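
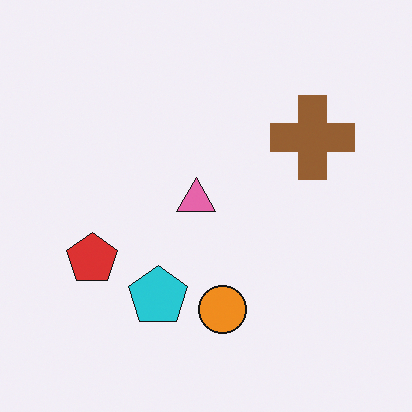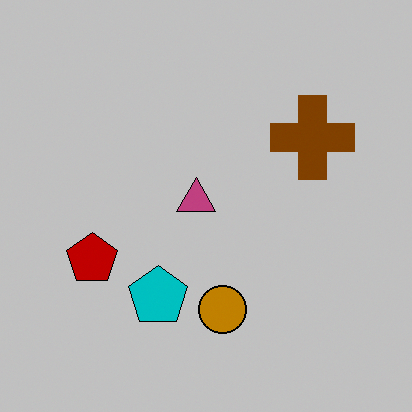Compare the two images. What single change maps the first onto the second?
This is the original image aggressively posterized.

Each flat color has snapped to a coarser quantized level — most visibly, the near-white background has dropped to a flat grey.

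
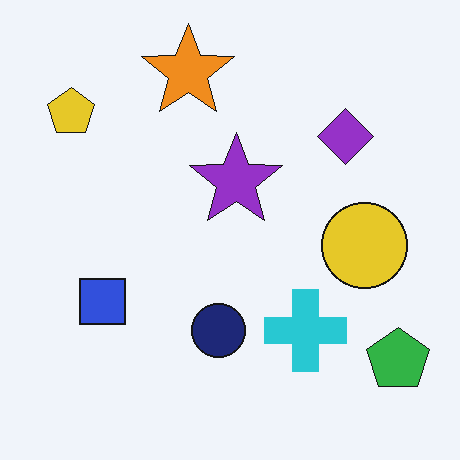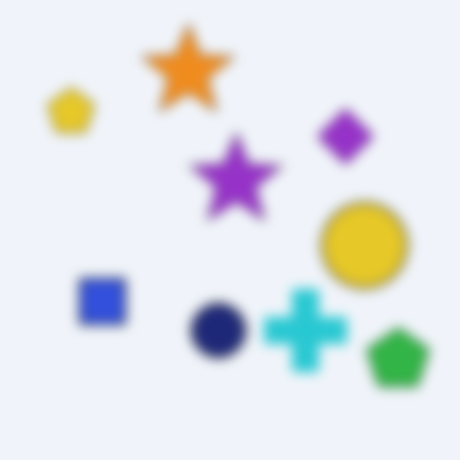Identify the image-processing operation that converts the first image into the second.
The image was heavily blurred.

Shape edges and outlines are uniformly softened across the whole image.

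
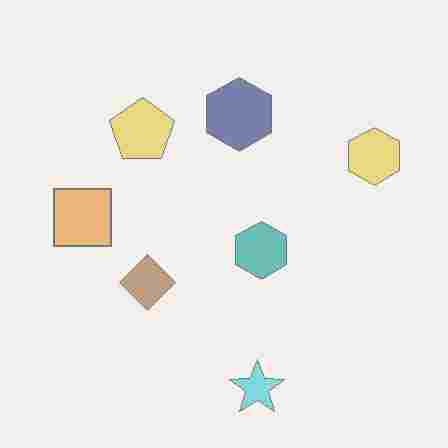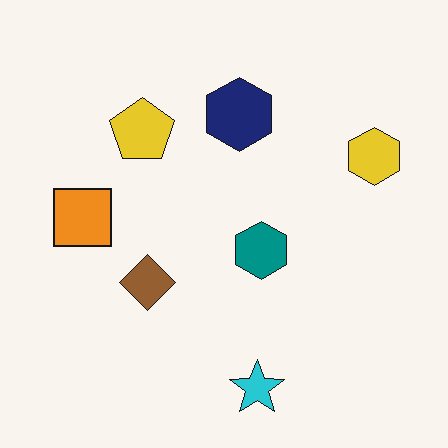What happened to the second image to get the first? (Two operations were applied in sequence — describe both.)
This is the original image washed out (contrast reduced), then heavily JPEG-compressed with obvious blocking artifacts.

Tones are pushed toward mid-grey across the whole image — a global contrast change. Blocky 8×8 compression artifacts appear around shape edges and the flat background shows ringing — characteristic JPEG degradation.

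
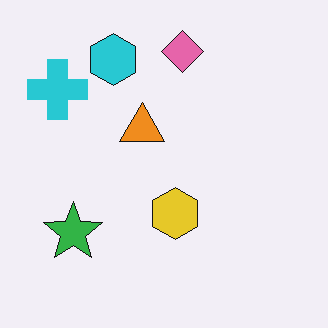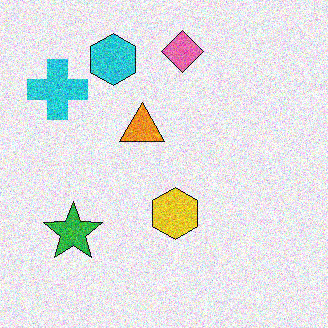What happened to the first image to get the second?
This is the original image degraded with strong gaussian noise.

Random speckle covers the whole image, including the flat background.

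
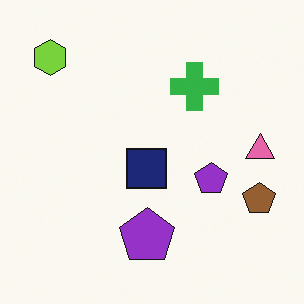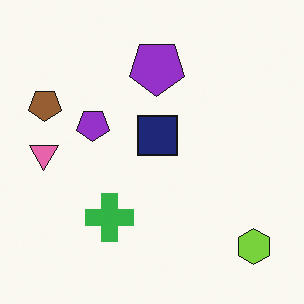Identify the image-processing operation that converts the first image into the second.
The image was rotated 180°.

The lime hexagon sits in the top-left of the first image and the bottom-right of the second — consistent with a whole-image 180° rotation.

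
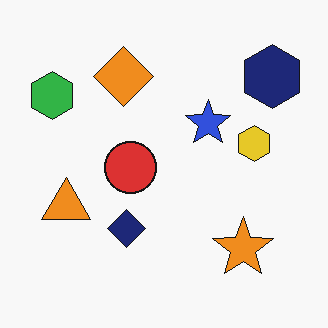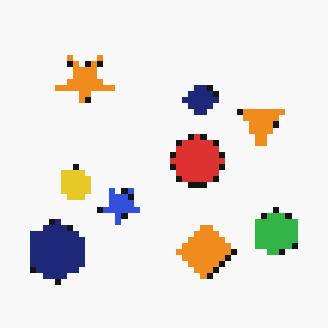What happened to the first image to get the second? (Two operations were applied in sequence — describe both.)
This is the original image pixelated into visible square blocks, then rotated 180°.

Shapes are reduced to large square blocks; fine edges and outlines are lost — a downscale-then-upscale (mosaic) effect. The navy hexagon sits in the top-right of the first image and the bottom-left of the second — consistent with a whole-image 180° rotation.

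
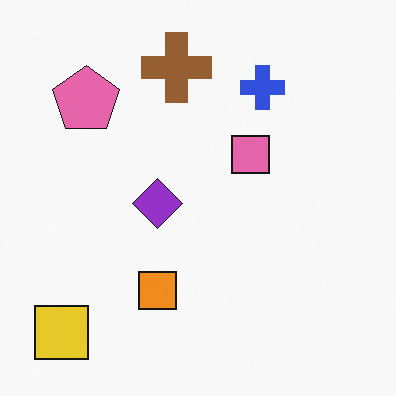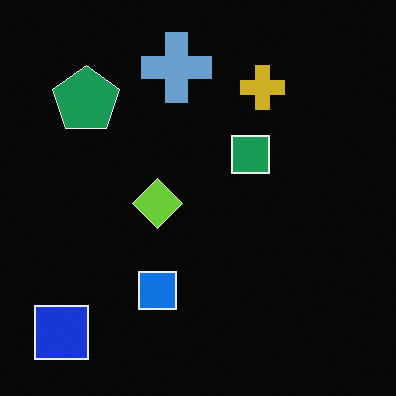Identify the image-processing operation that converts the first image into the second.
The image was color-inverted (negative).

The light background has become dark and every shape's color is its complement — a photographic negative.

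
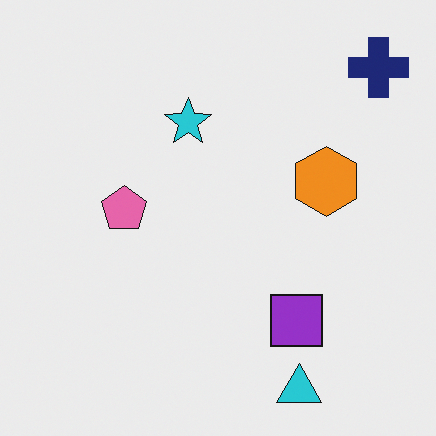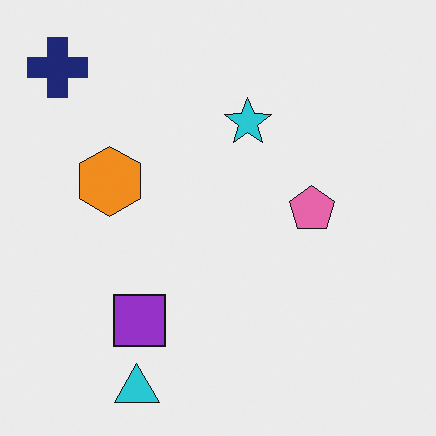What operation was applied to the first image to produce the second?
The image was flipped horizontally (left ↔ right).

The navy cross is in the top-right of the first image and the top-left of the second — shapes on opposite sides of the vertical midline have swapped in a mirror flip.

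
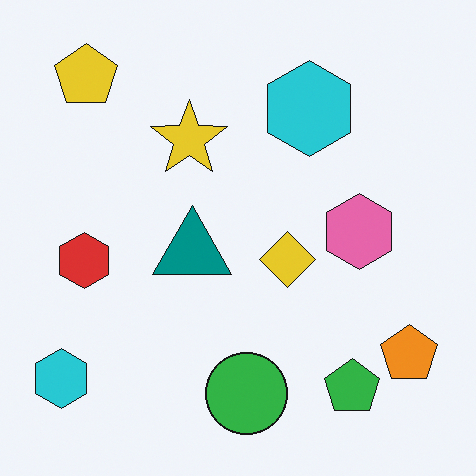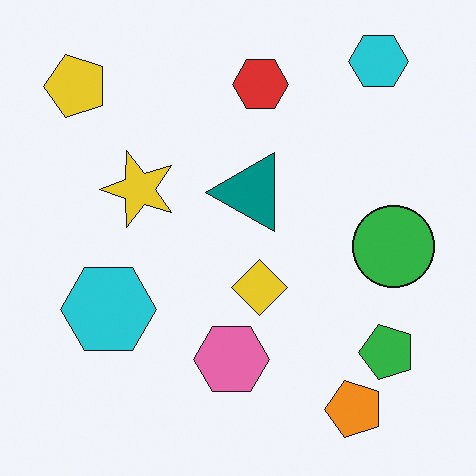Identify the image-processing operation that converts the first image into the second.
Transposed (reflected across the top-left ↔ bottom-right diagonal).

Shapes have swapped their row and column positions — what was in the top-right is now in the bottom-left — a diagonal reflection.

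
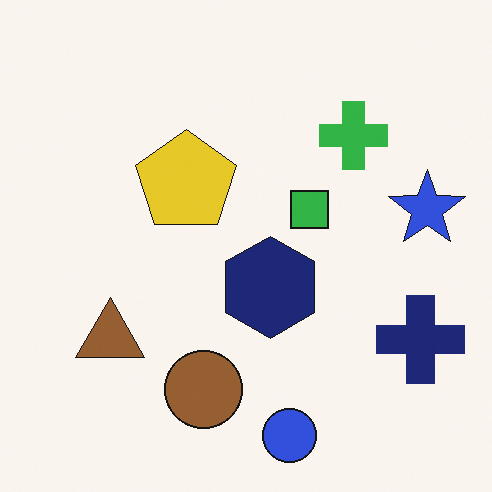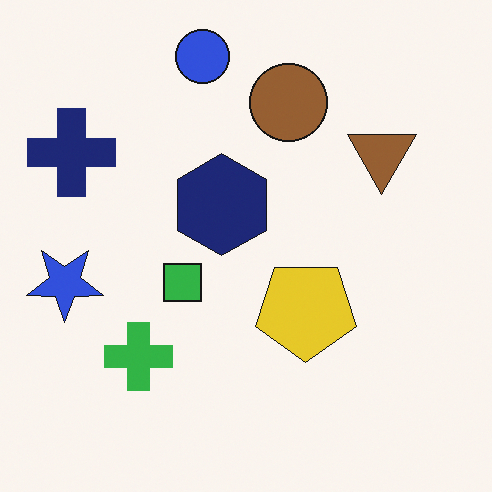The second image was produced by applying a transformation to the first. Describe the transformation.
This is the original image rotated 180°.

The navy cross sits in the bottom-right of the first image and the top-left of the second — consistent with a whole-image 180° rotation.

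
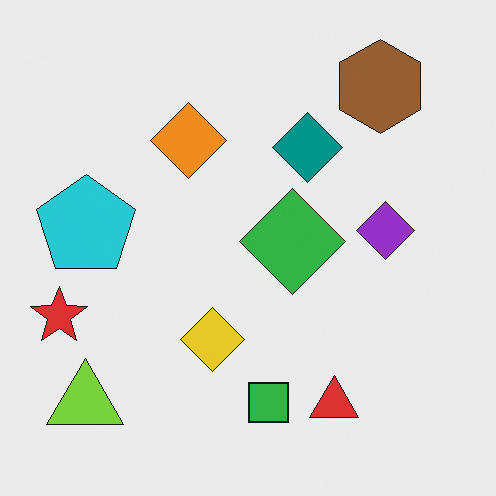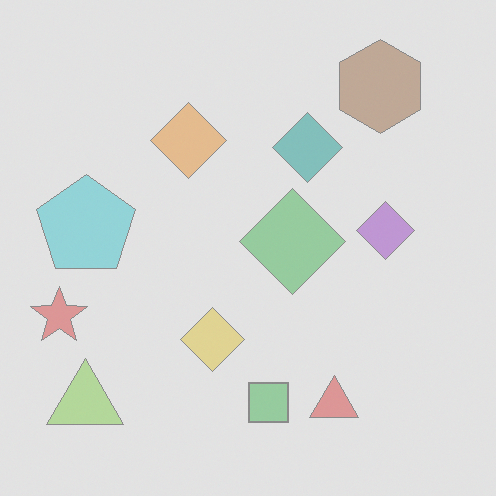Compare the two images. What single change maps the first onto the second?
The image was given much lower contrast.

Tones are pushed toward mid-grey across the whole image — a global contrast change.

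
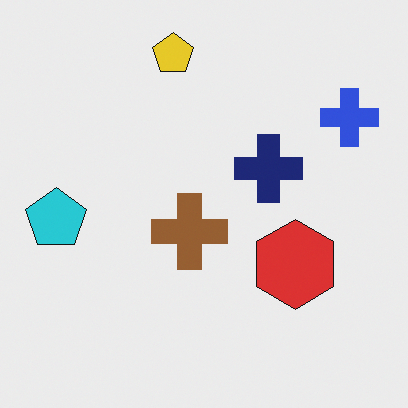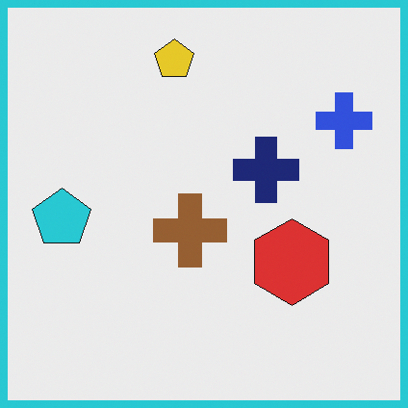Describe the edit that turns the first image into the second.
The second image is the first framed with a cyan border.

A solid cyan frame runs around the edge of the second image, with the content slightly shrunk inside it.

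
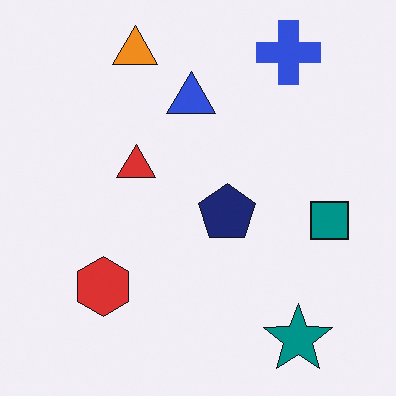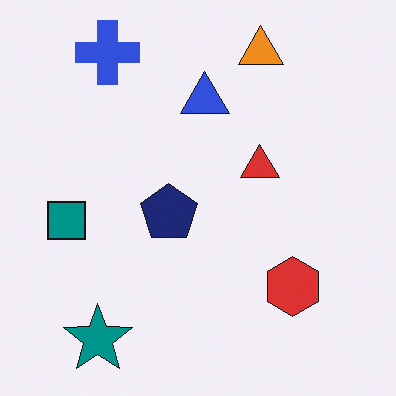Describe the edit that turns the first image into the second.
The image was flipped horizontally (left ↔ right).

The teal square is in the right of the first image and the left of the second — shapes on opposite sides of the vertical midline have swapped in a mirror flip.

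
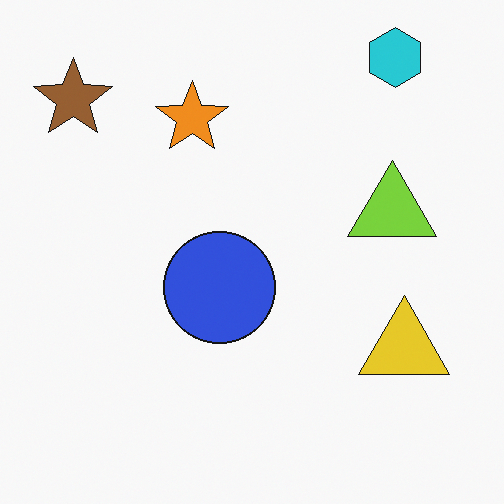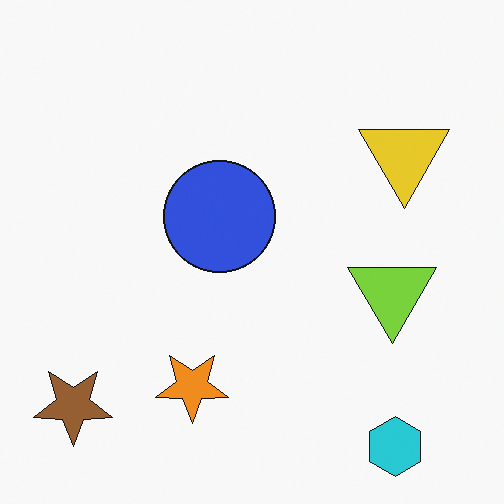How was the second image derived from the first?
It was flipped vertically (top ↔ bottom).

The cyan hexagon is in the top-right of the first image and the bottom-right of the second — shapes on opposite sides of the horizontal midline have swapped in a mirror flip.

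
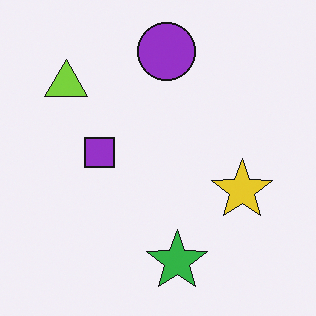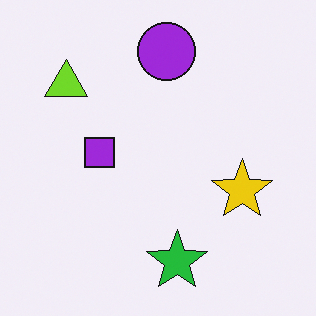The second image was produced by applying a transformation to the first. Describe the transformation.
This is the original image slightly oversaturated.

All colors are more vivid — a global saturation change.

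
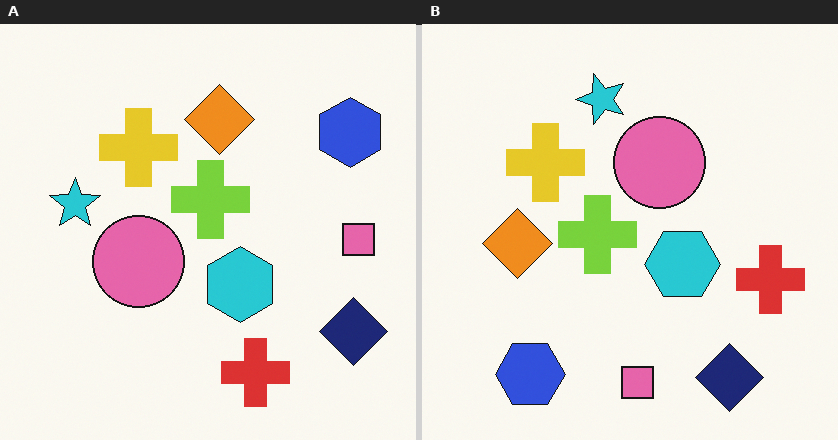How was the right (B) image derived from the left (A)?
Transposed (reflected across the top-left ↔ bottom-right diagonal).

Shapes have swapped their row and column positions — what was in the top-right is now in the bottom-left — a diagonal reflection.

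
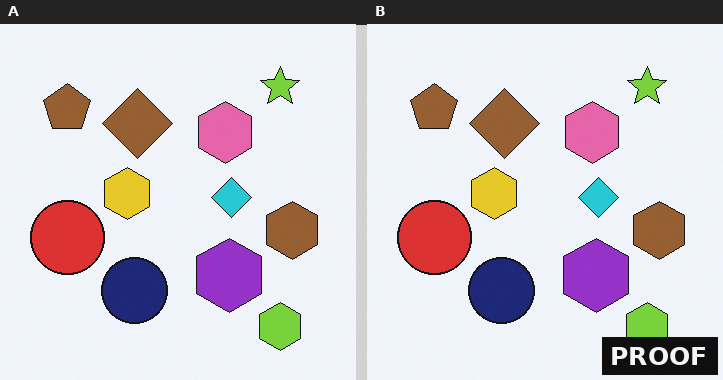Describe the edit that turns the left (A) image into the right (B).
The transformation is: watermarked with the text "PROOF" in the lower-right corner.

A dark label reading "PROOF" appears in the lower-right corner.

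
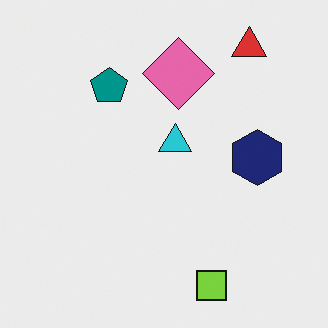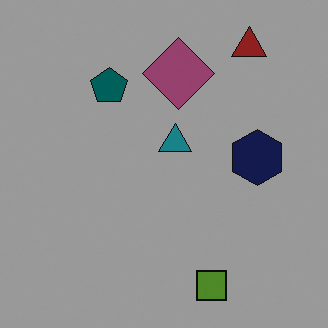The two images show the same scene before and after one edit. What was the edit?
It was noticeably darkened.

Every pixel — background and shapes alike — is uniformly darkened.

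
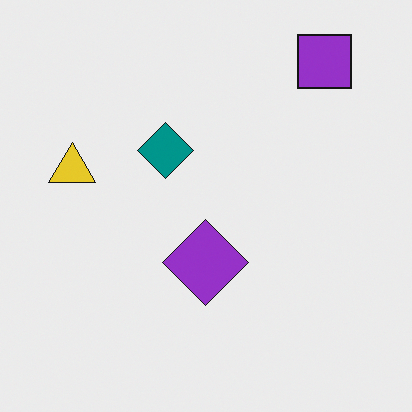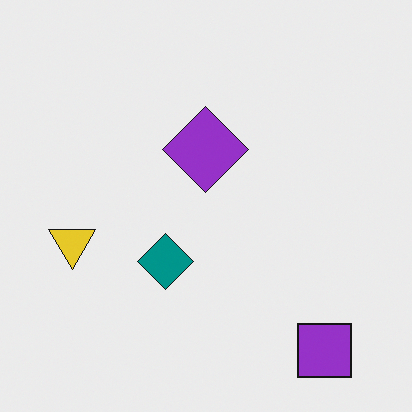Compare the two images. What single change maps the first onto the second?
The image was flipped vertically (top ↔ bottom).

The purple square is in the top-right of the first image and the bottom-right of the second — shapes on opposite sides of the horizontal midline have swapped in a mirror flip.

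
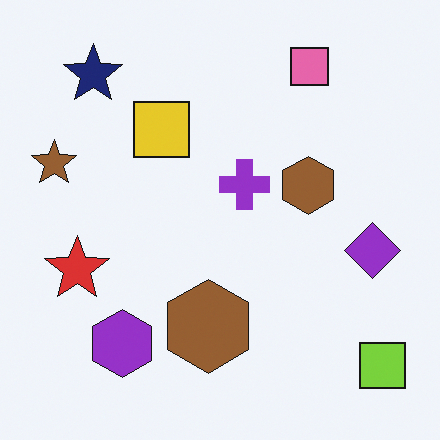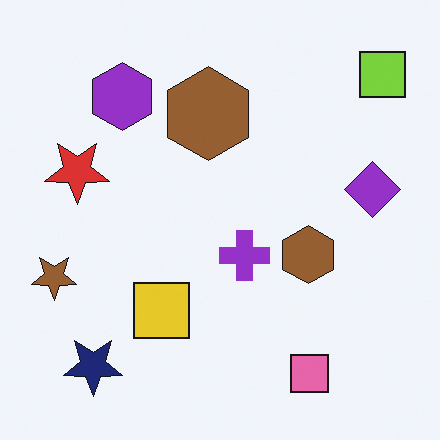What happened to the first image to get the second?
Flipped vertically (top ↔ bottom).

The pink square is in the top-right of the first image and the bottom-right of the second — shapes on opposite sides of the horizontal midline have swapped in a mirror flip.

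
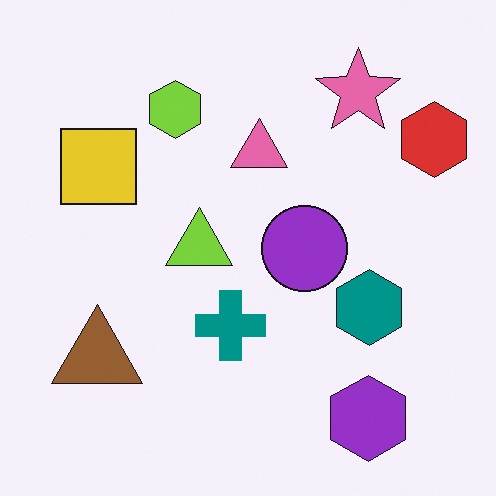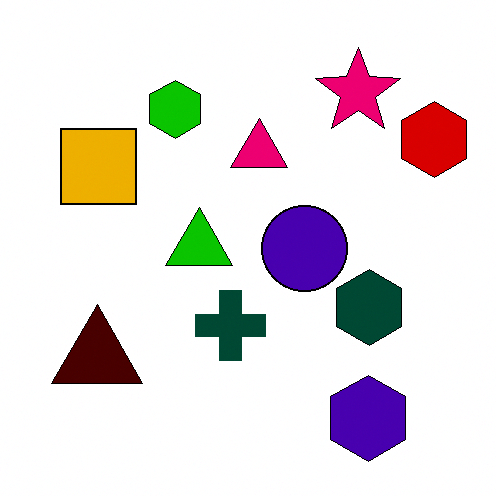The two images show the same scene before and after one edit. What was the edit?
This is the original image given much higher contrast.

Tones are pushed away from mid-grey across the whole image — a global contrast change.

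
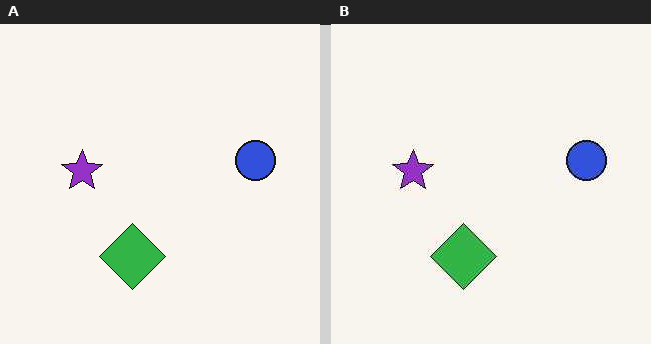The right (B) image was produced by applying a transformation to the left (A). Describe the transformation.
This is the original image given moderate JPEG compression.

Blocky 8×8 compression artifacts appear around shape edges and the flat background shows ringing — characteristic JPEG degradation.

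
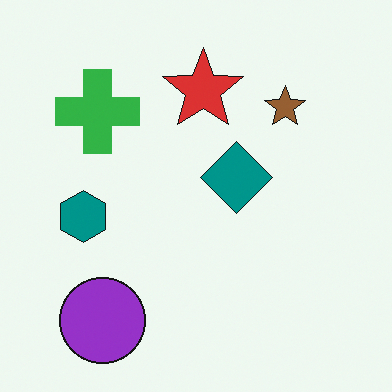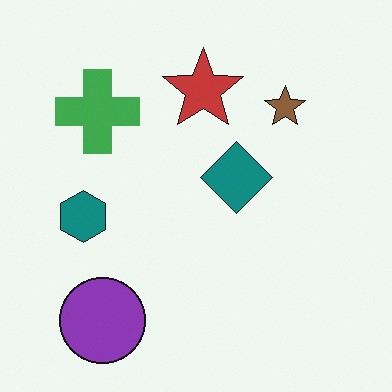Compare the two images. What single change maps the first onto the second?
The second image is the first slightly desaturated.

All colors are more muted and greyish — a global saturation change.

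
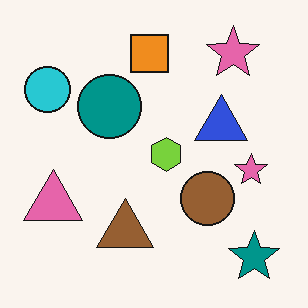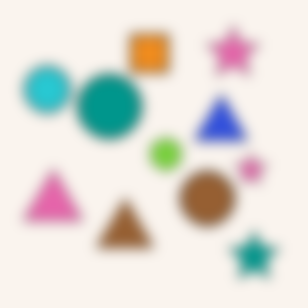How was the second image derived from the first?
This is the original image strongly gaussian-blurred.

Shape edges and outlines are uniformly softened across the whole image.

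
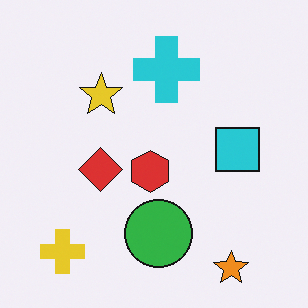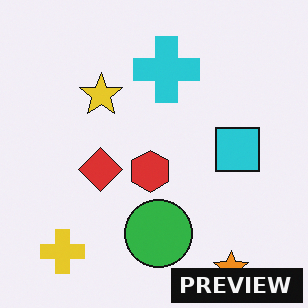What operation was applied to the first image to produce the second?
Watermarked with the text "PREVIEW" in the lower-right corner.

A dark label reading "PREVIEW" appears in the lower-right corner.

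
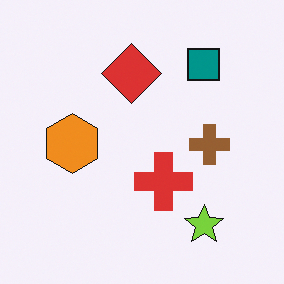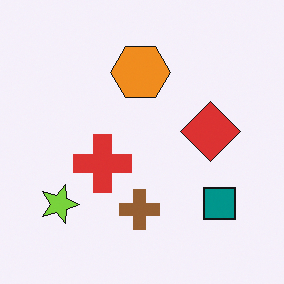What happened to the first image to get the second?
The transformation is: rotated 90° clockwise.

The lime star sits in the bottom-right of the first image and the bottom-left of the second — consistent with a whole-image 90° clockwise rotation.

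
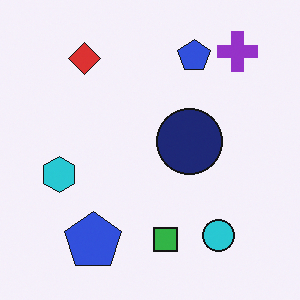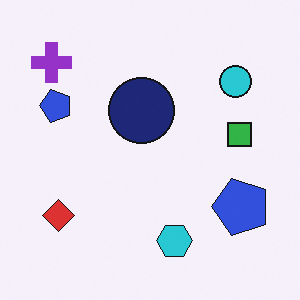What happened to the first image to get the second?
Rotated 90° counter-clockwise.

The purple cross sits in the top-right of the first image and the top-left of the second — consistent with a whole-image 90° counter-clockwise rotation.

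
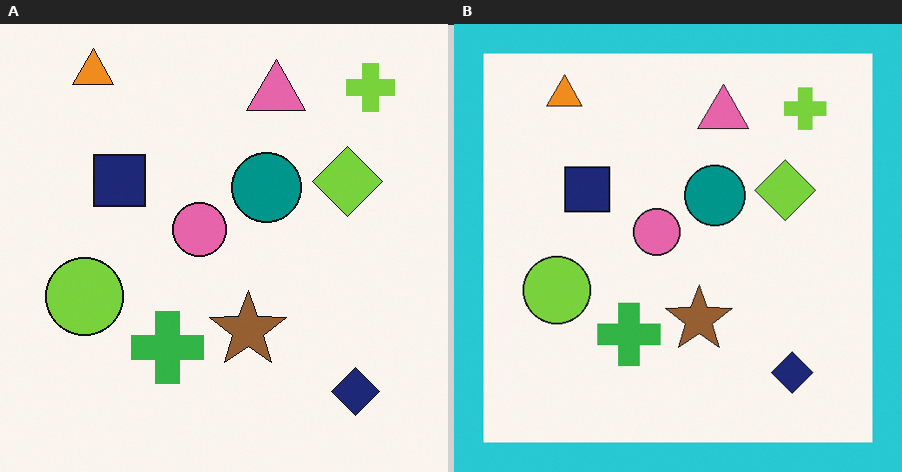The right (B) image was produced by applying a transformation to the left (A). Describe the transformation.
The image was framed with a cyan border.

A solid cyan frame runs around the edge of the right (B) image, with the content slightly shrunk inside it.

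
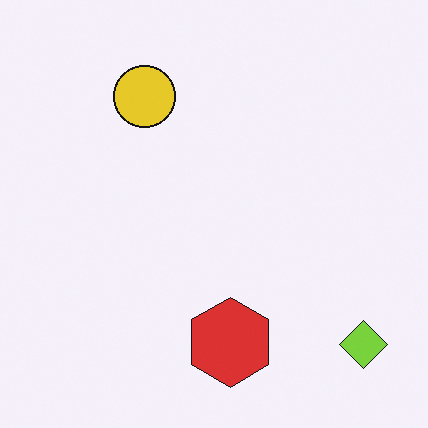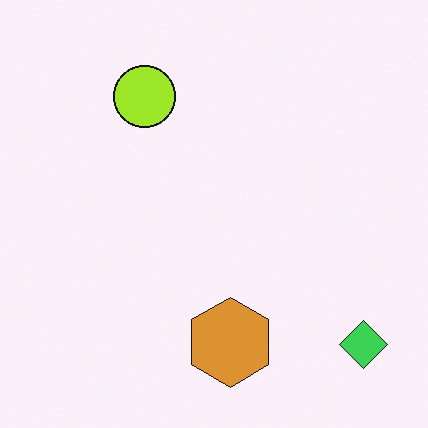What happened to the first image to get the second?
This is the original image hue-shifted slightly.

Every shape's color has rotated by the same amount around the hue wheel — a uniform hue shift.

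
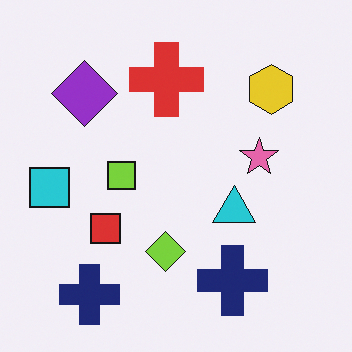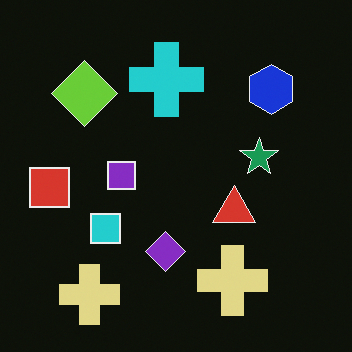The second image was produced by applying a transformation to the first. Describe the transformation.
The image was color-inverted (negative).

The light background has become dark and every shape's color is its complement — a photographic negative.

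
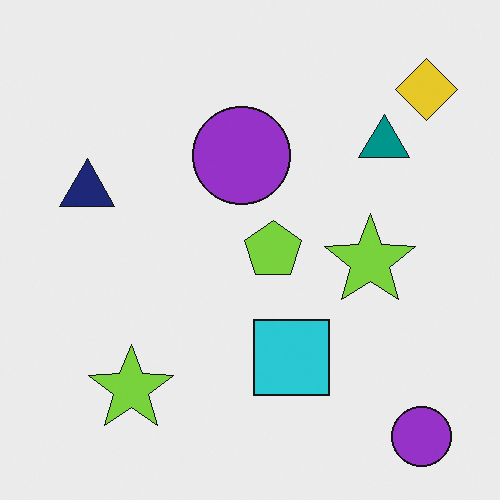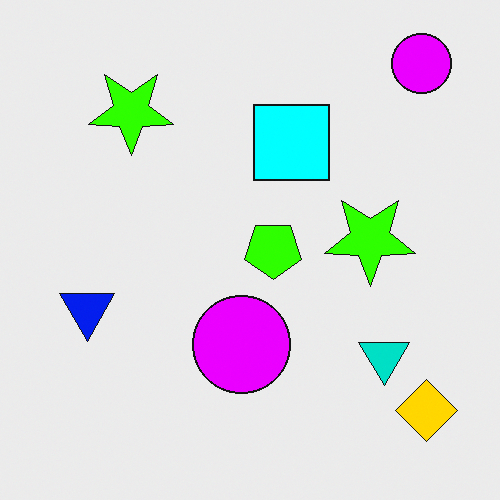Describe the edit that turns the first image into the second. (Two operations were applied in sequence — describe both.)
This is the original image made much more vivid (saturation change), then flipped vertically (top ↔ bottom).

All colors are more vivid — a global saturation change. The yellow diamond is in the top-right of the first image and the bottom-right of the second — shapes on opposite sides of the horizontal midline have swapped in a mirror flip.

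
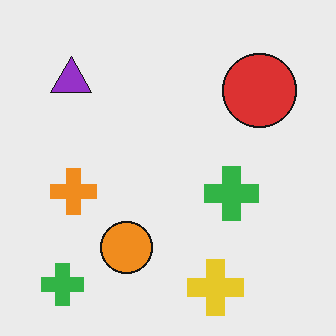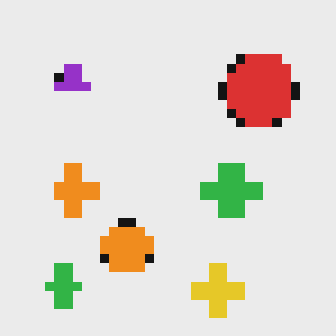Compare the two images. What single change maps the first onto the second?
The second image is the first heavily pixelated into large blocks.

Shapes are reduced to large square blocks; fine edges and outlines are lost — a downscale-then-upscale (mosaic) effect.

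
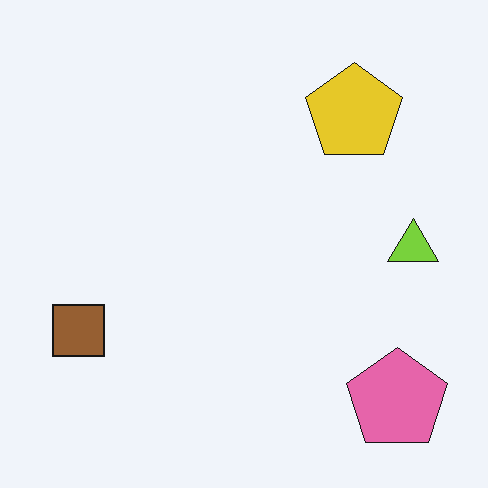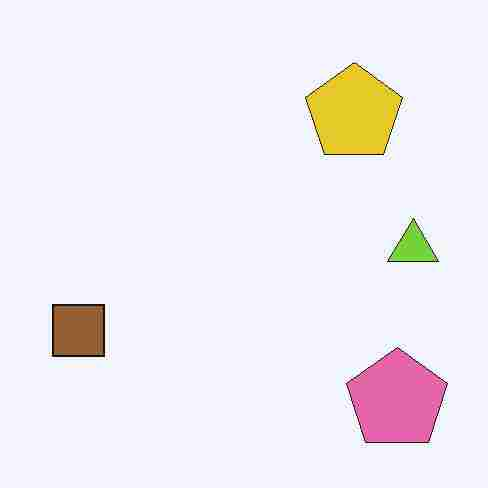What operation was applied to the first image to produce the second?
This is the original image degraded with heavy JPEG compression.

Blocky 8×8 compression artifacts appear around shape edges and the flat background shows ringing — characteristic JPEG degradation.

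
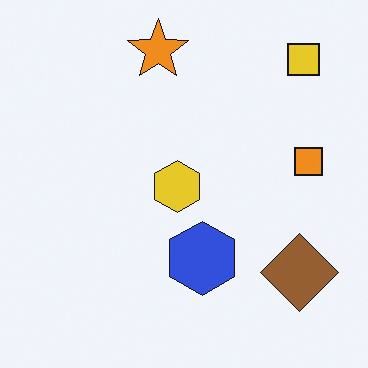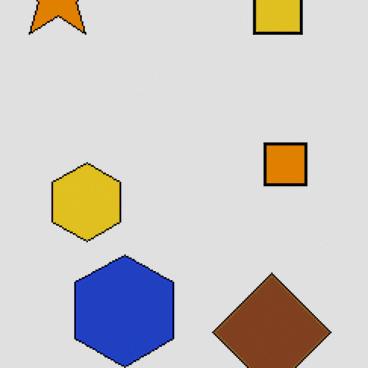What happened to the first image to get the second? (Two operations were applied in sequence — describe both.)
The second image is the first cropped to a modestly smaller region and rescaled, then moderately posterized.

The visible shapes are larger and the field of view is narrower; shapes near the original edges may be partly or wholly outside the frame — a crop-and-rescale. Each flat color has snapped to a coarser quantized level — most visibly, the near-white background has dropped to a flat grey.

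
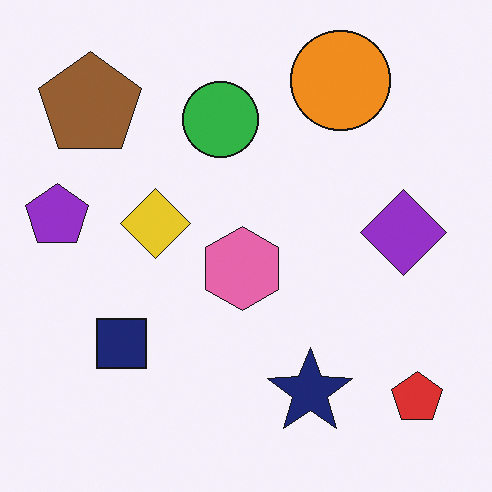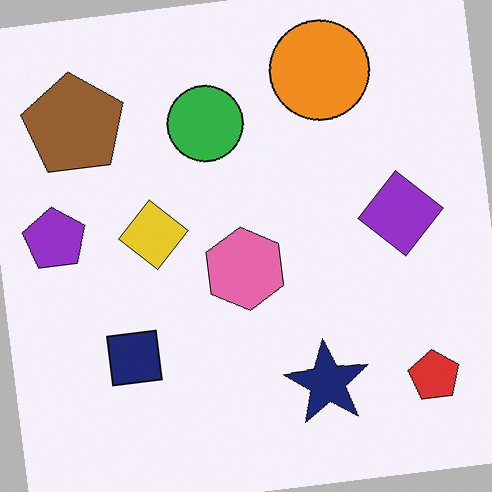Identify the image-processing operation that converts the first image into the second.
The image was rotated counter-clockwise by a few degrees.

Every shape is tilted by the same angle and the image corners show triangular fill wedges — a whole-image rotation by a non-right angle.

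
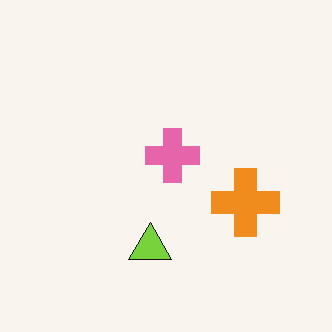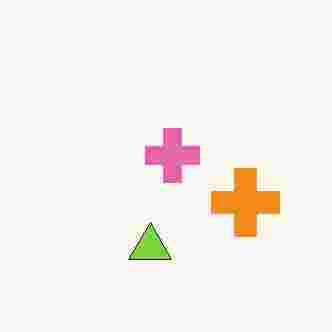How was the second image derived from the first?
Degraded with heavy JPEG compression.

Blocky 8×8 compression artifacts appear around shape edges and the flat background shows ringing — characteristic JPEG degradation.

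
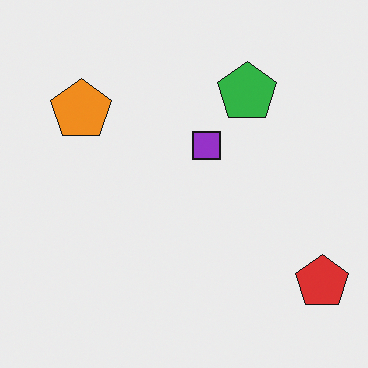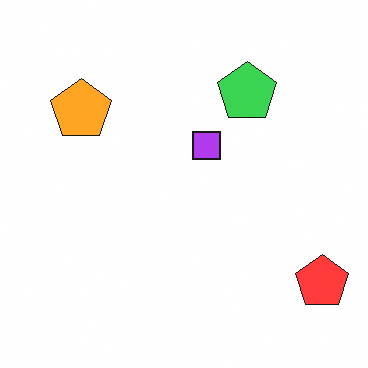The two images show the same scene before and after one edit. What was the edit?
The second image is the first brightened a little.

Every pixel — background and shapes alike — is uniformly brightened.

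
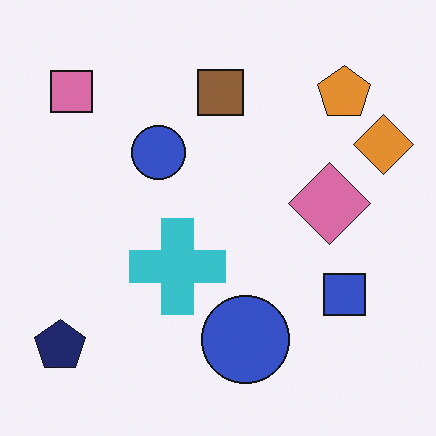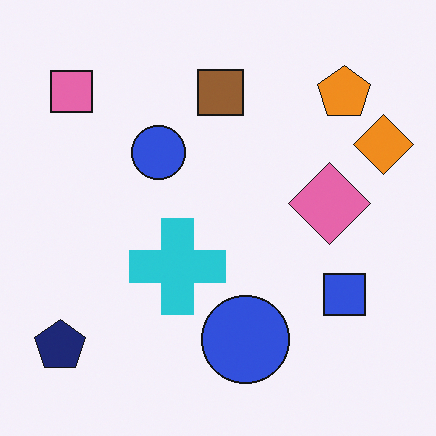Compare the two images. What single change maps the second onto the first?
It was slightly desaturated.

All colors are more muted and greyish — a global saturation change.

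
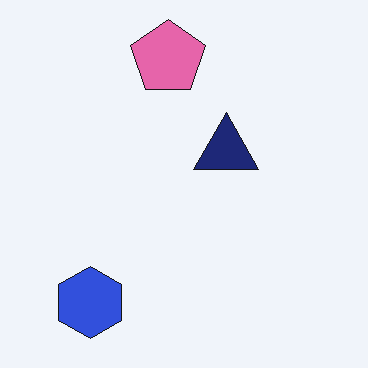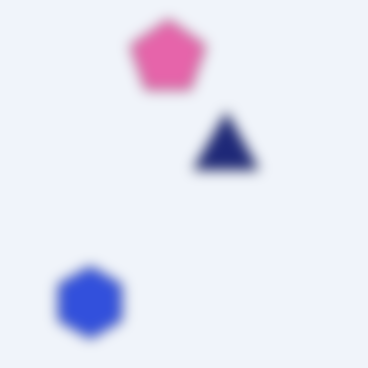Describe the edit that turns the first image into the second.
This is the original image heavily blurred.

Shape edges and outlines are uniformly softened across the whole image.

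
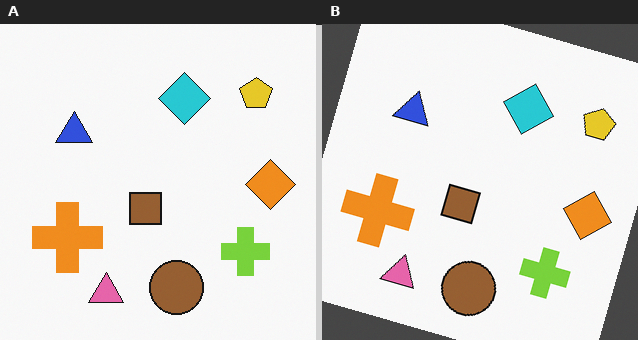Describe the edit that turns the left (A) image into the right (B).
The image was rotated clockwise by a clearly visible amount.

Every shape is tilted by the same angle and the image corners show triangular fill wedges — a whole-image rotation by a non-right angle.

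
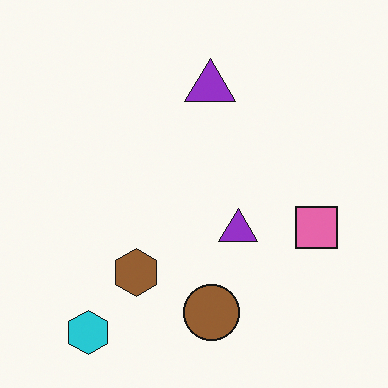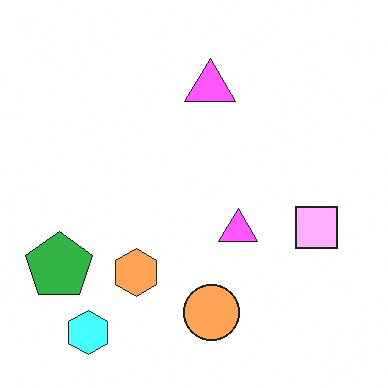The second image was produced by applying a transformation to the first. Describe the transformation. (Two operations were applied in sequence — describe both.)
The transformation is: substantially brightened, then overlaid with an additional green pentagon.

Every pixel — background and shapes alike — is uniformly brightened. A green pentagon appears in the second image that is absent from the first.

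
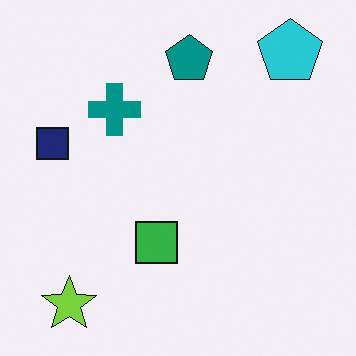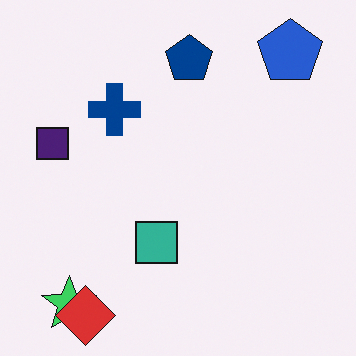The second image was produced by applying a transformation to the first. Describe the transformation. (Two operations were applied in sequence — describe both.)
The transformation is: hue-shifted by a small amount, then overlaid with an additional red diamond.

Every shape's color has rotated by the same amount around the hue wheel — a uniform hue shift. A red diamond appears in the second image that is absent from the first.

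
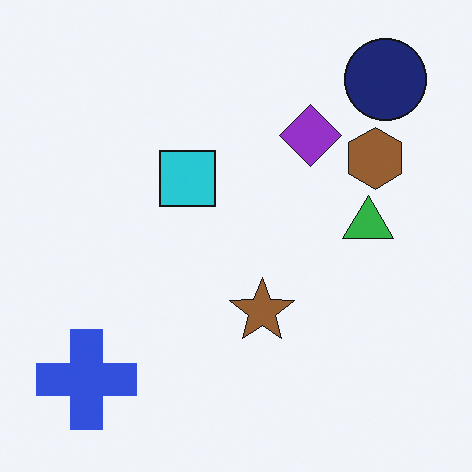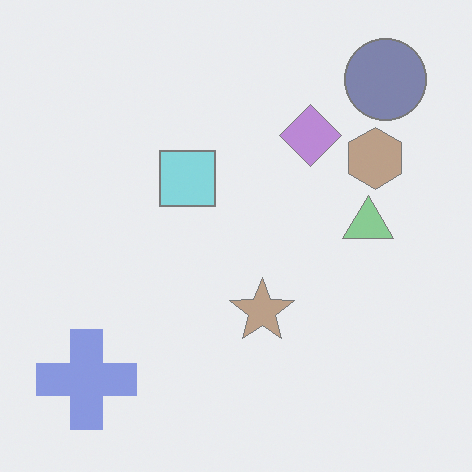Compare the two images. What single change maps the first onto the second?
The second image is the first washed out (contrast reduced).

Tones are pushed toward mid-grey across the whole image — a global contrast change.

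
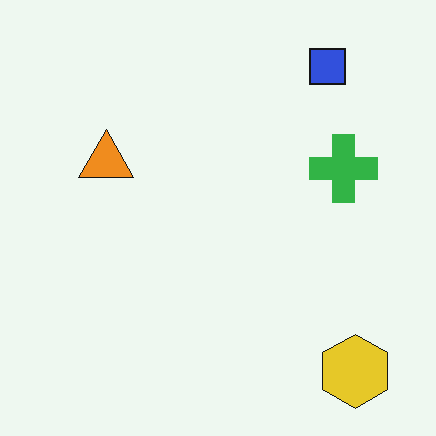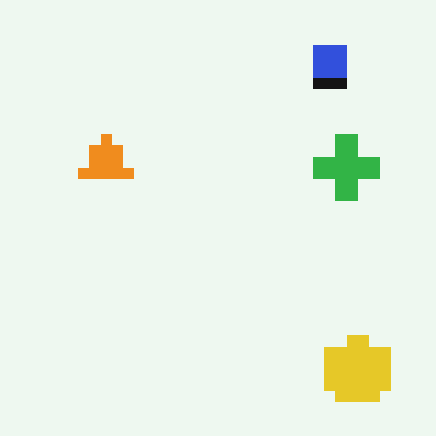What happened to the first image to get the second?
Heavily pixelated into large blocks.

Shapes are reduced to large square blocks; fine edges and outlines are lost — a downscale-then-upscale (mosaic) effect.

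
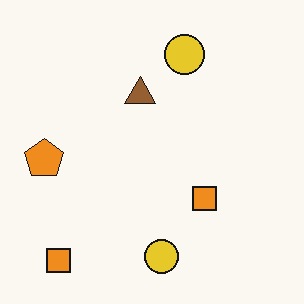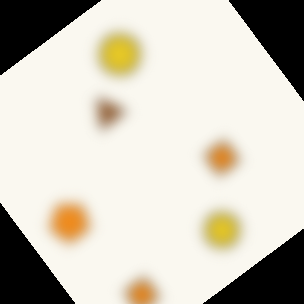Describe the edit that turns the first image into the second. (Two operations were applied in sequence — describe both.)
The second image is the first heavily blurred, then rotated counter-clockwise by a large amount — several tens of degrees.

Shape edges and outlines are uniformly softened across the whole image. Every shape is tilted by the same angle and the image corners show triangular fill wedges — a whole-image rotation by a non-right angle.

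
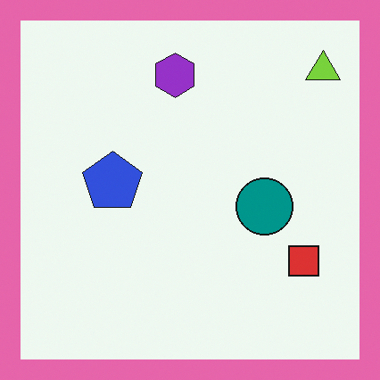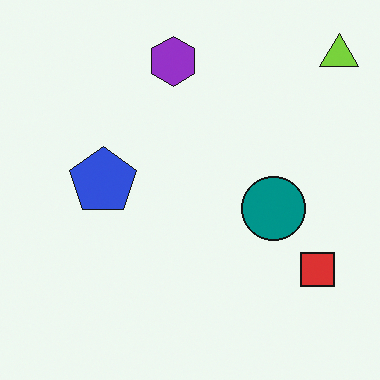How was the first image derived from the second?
The first image is the second framed with a pink border.

A solid pink frame runs around the edge of the first image, with the content slightly shrunk inside it.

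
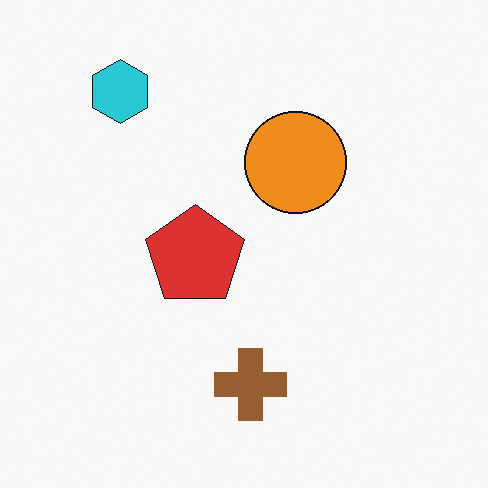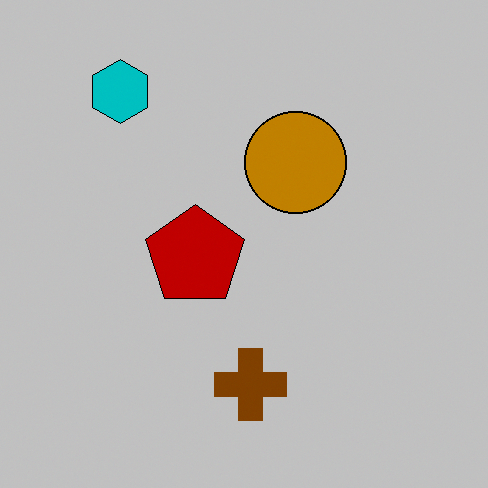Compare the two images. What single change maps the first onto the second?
The transformation is: aggressively posterized.

Each flat color has snapped to a coarser quantized level — most visibly, the near-white background has dropped to a flat grey.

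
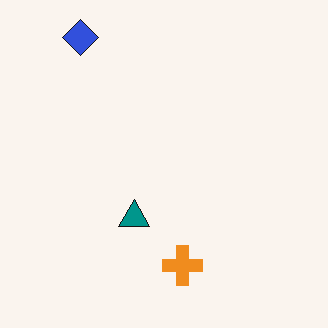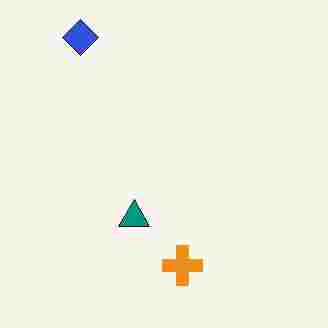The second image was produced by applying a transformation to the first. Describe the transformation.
It was degraded with heavy JPEG compression.

Blocky 8×8 compression artifacts appear around shape edges and the flat background shows ringing — characteristic JPEG degradation.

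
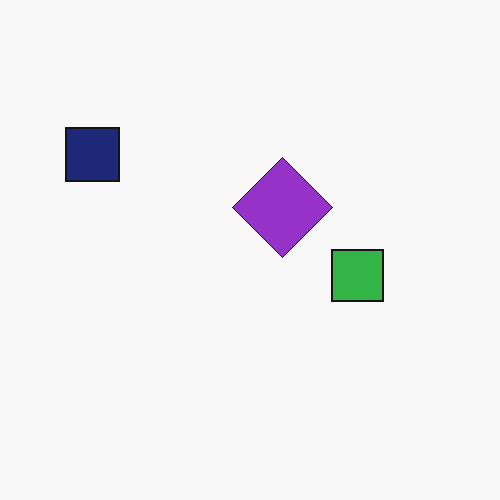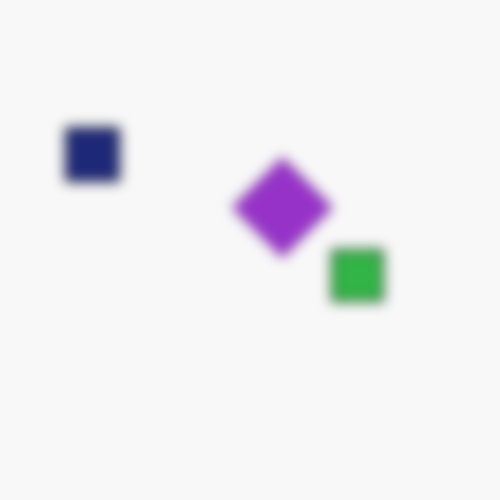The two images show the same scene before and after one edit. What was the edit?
The second image is the first heavily blurred.

Shape edges and outlines are uniformly softened across the whole image.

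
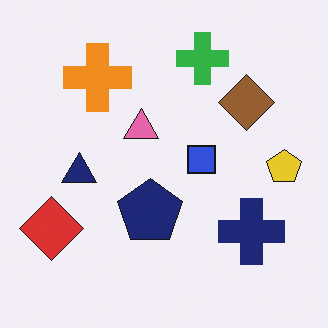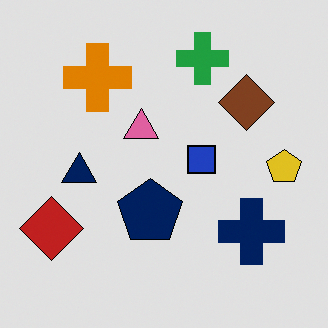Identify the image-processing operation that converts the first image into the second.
The second image is the first moderately posterized.

Each flat color has snapped to a coarser quantized level — most visibly, the near-white background has dropped to a flat grey.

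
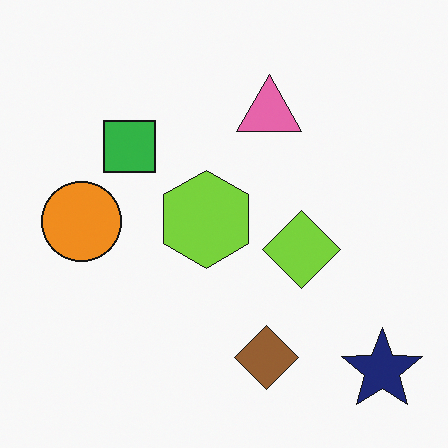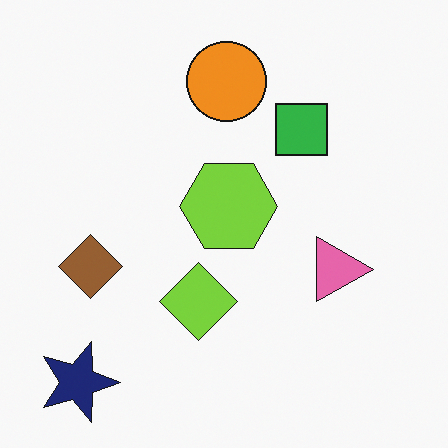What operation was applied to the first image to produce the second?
The transformation is: rotated 90° clockwise.

The navy star sits in the bottom-right of the first image and the bottom-left of the second — consistent with a whole-image 90° clockwise rotation.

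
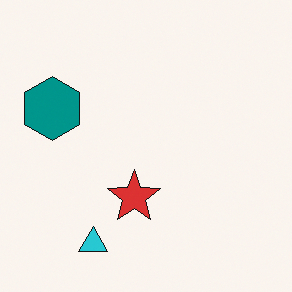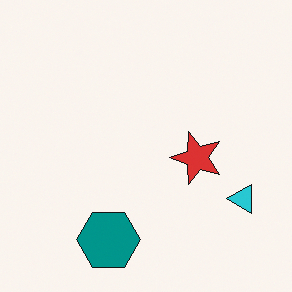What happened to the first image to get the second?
The image was rotated 90° counter-clockwise.

The cyan triangle sits in the bottom-left of the first image and the bottom-right of the second — consistent with a whole-image 90° counter-clockwise rotation.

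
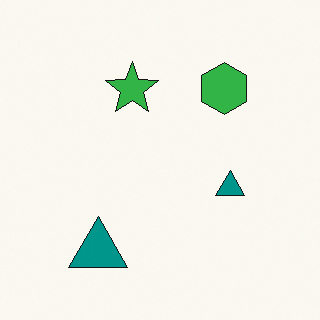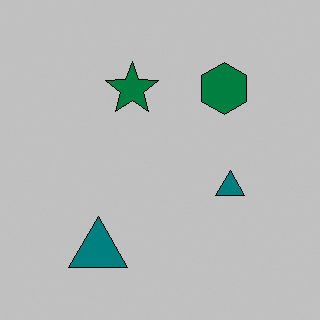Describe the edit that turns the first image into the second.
The second image is the first aggressively posterized.

Each flat color has snapped to a coarser quantized level — most visibly, the near-white background has dropped to a flat grey.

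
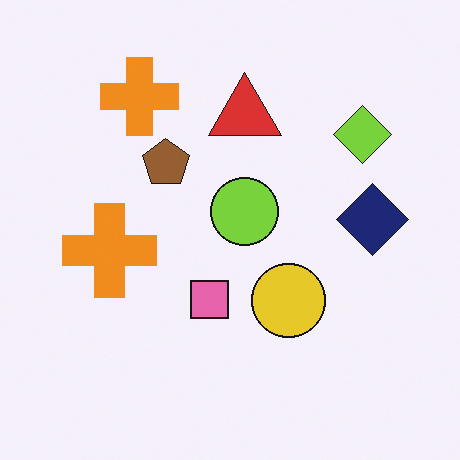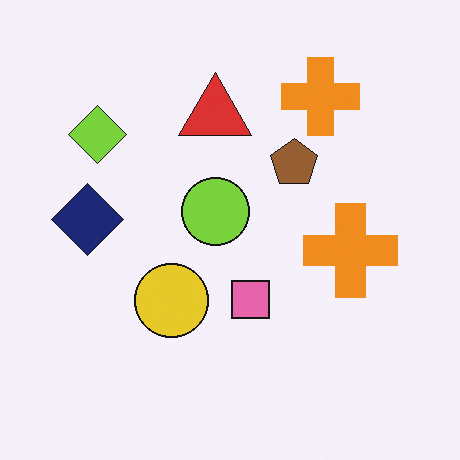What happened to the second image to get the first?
It was flipped horizontally (left ↔ right).

The navy diamond is in the left of the second image and the right of the first — shapes on opposite sides of the vertical midline have swapped in a mirror flip.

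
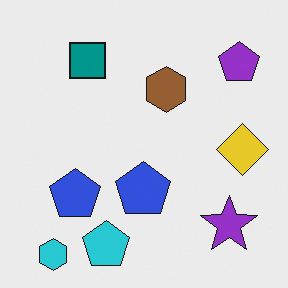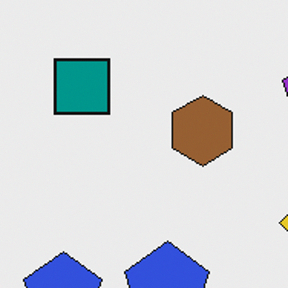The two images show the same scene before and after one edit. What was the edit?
The transformation is: cropped slightly and scaled back up.

The visible shapes are larger and the field of view is narrower; shapes near the original edges may be partly or wholly outside the frame — a crop-and-rescale.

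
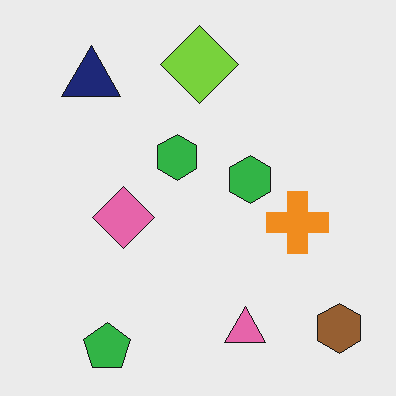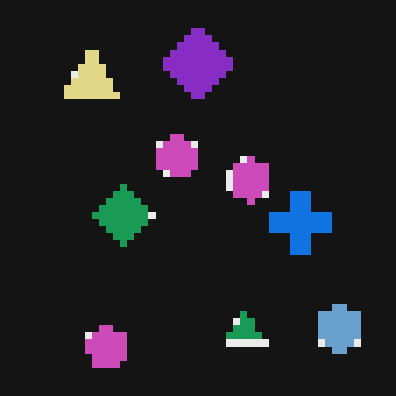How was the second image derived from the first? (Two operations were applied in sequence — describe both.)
This is the original image moderately pixelated, then color-inverted (negative).

Shapes are reduced to large square blocks; fine edges and outlines are lost — a downscale-then-upscale (mosaic) effect. The light background has become dark and every shape's color is its complement — a photographic negative.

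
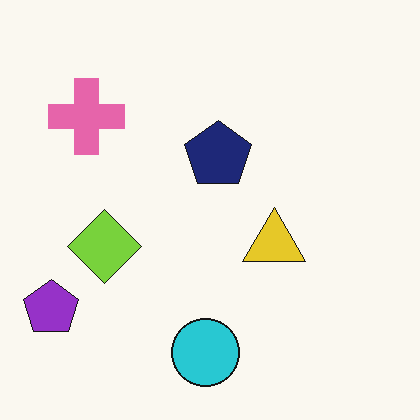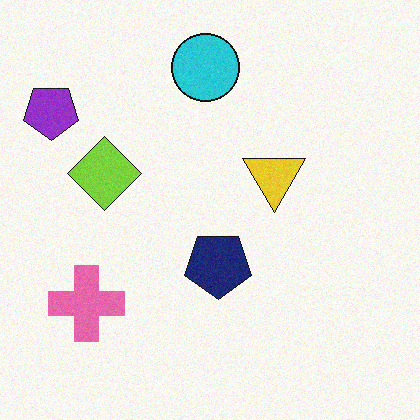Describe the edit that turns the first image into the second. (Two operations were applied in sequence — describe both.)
It was flipped vertically (top ↔ bottom), then degraded with light additive noise.

The cyan circle is in the bottom of the first image and the top of the second — shapes on opposite sides of the horizontal midline have swapped in a mirror flip. Random speckle covers the whole image, including the flat background.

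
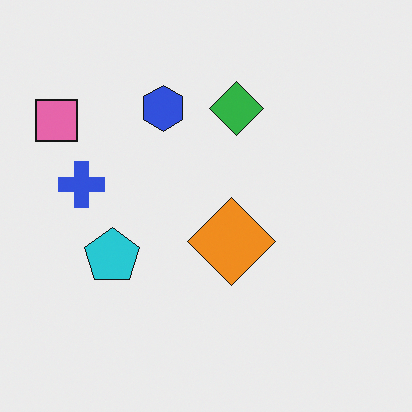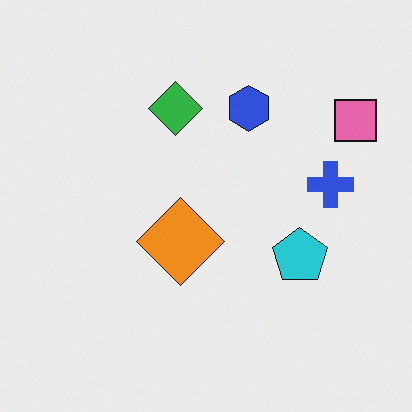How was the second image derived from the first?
This is the original image flipped horizontally (left ↔ right).

The pink square is in the top-left of the first image and the top-right of the second — shapes on opposite sides of the vertical midline have swapped in a mirror flip.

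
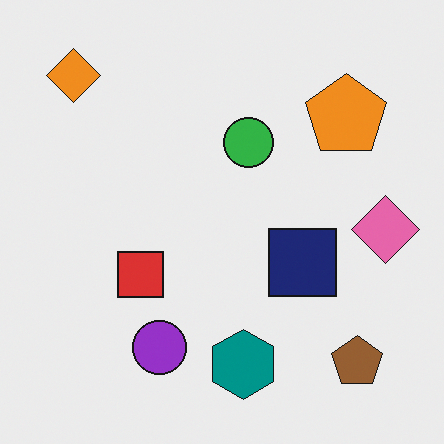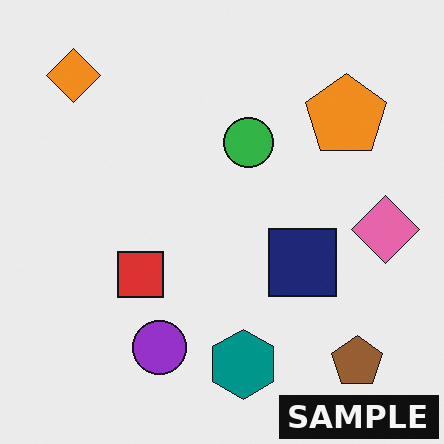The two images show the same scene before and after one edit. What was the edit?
The transformation is: watermarked with the text "SAMPLE" in the lower-right corner.

A dark label reading "SAMPLE" appears in the lower-right corner.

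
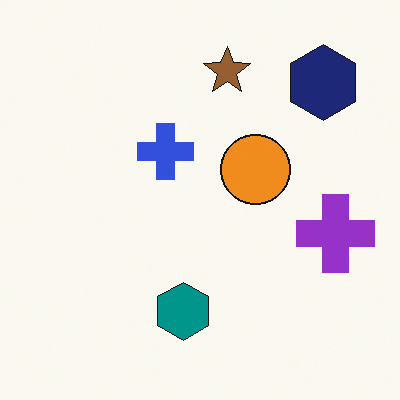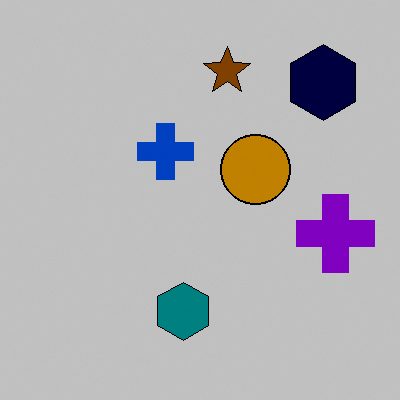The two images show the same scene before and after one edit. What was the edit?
Aggressively posterized.

Each flat color has snapped to a coarser quantized level — most visibly, the near-white background has dropped to a flat grey.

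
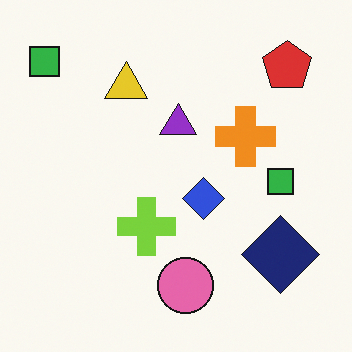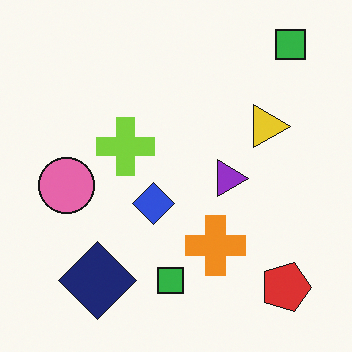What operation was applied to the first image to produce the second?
The transformation is: rotated 90° clockwise.

The red pentagon sits in the top-right of the first image and the bottom-right of the second — consistent with a whole-image 90° clockwise rotation.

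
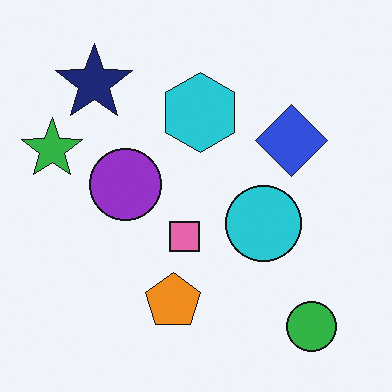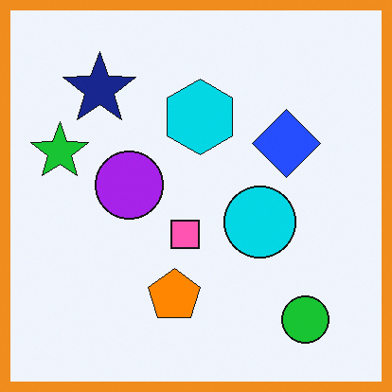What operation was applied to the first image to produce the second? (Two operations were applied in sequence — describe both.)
The transformation is: slightly oversaturated, then framed with a orange border.

All colors are more vivid — a global saturation change. A solid orange frame runs around the edge of the second image, with the content slightly shrunk inside it.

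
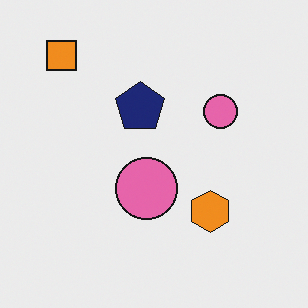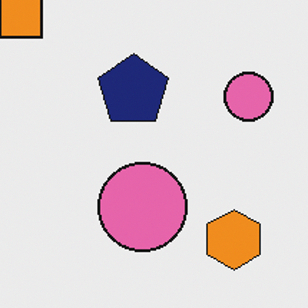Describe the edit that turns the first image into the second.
The second image is the first cropped slightly and scaled back up.

The visible shapes are larger and the field of view is narrower; shapes near the original edges may be partly or wholly outside the frame — a crop-and-rescale.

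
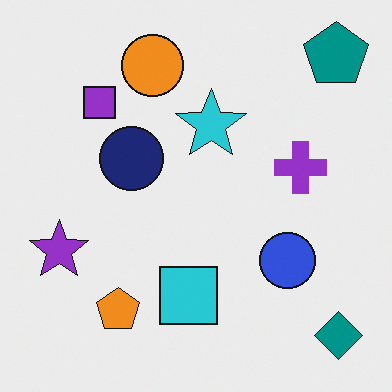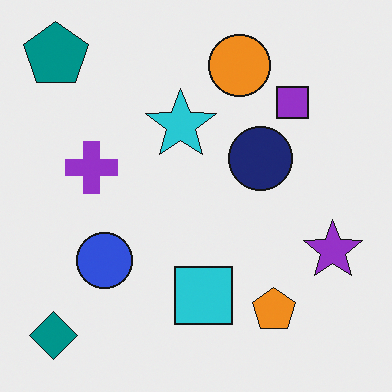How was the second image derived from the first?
The transformation is: flipped horizontally (left ↔ right).

The teal diamond is in the bottom-right of the first image and the bottom-left of the second — shapes on opposite sides of the vertical midline have swapped in a mirror flip.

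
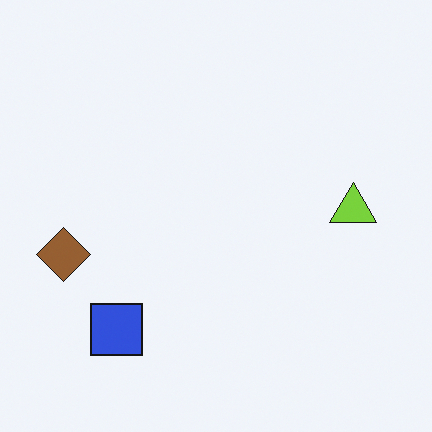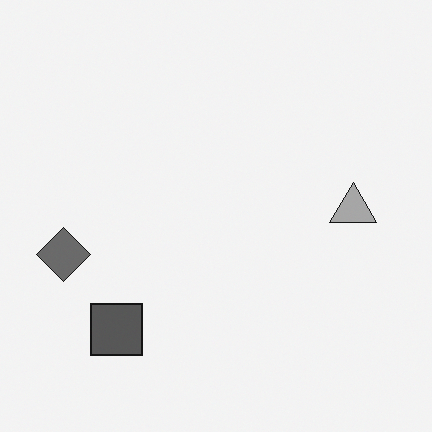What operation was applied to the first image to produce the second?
This is the original image converted to grayscale.

All color is removed — every shape is now a shade of grey.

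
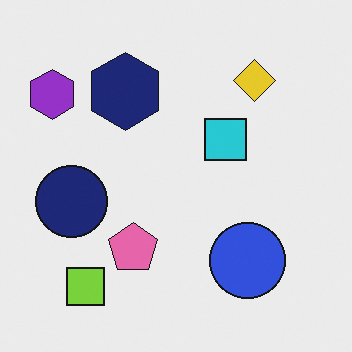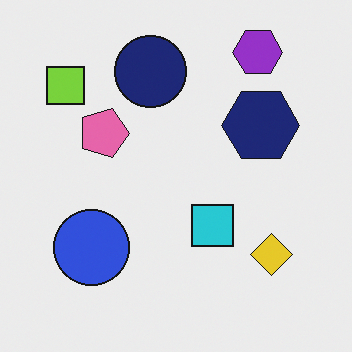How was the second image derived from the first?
The image was rotated 90° clockwise.

The purple hexagon sits in the top-left of the first image and the top-right of the second — consistent with a whole-image 90° clockwise rotation.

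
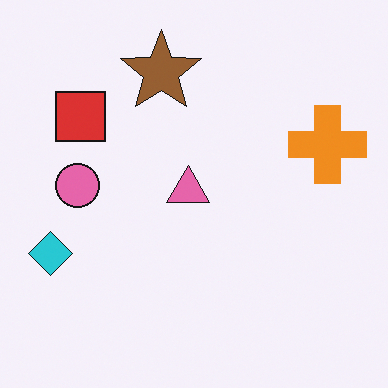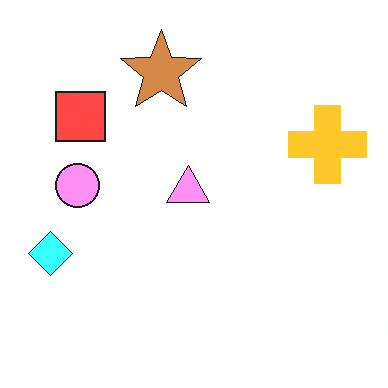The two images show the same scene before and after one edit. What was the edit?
Noticeably brightened.

Every pixel — background and shapes alike — is uniformly brightened.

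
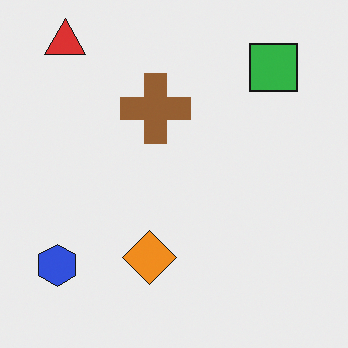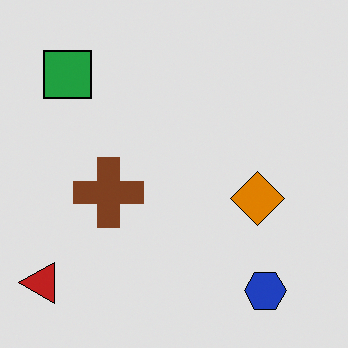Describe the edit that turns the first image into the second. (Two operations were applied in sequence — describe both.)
The image was posterized to a reduced palette, then rotated 90° counter-clockwise.

Each flat color has snapped to a coarser quantized level — most visibly, the near-white background has dropped to a flat grey. The red triangle sits in the top-left of the first image and the bottom-left of the second — consistent with a whole-image 90° counter-clockwise rotation.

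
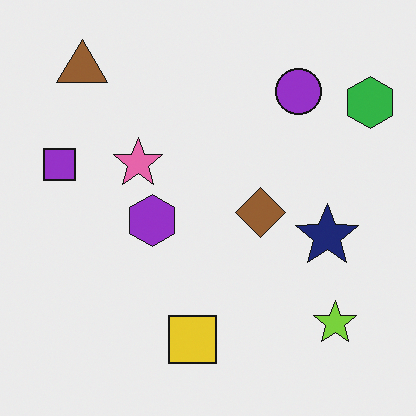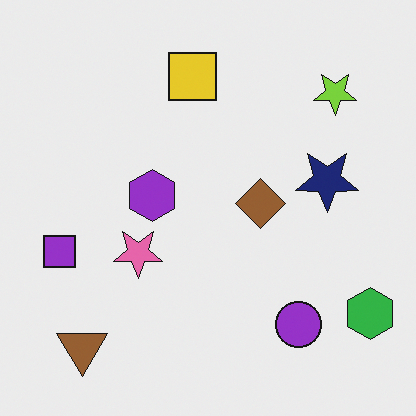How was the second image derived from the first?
The transformation is: flipped vertically (top ↔ bottom).

The brown triangle is in the top-left of the first image and the bottom-left of the second — shapes on opposite sides of the horizontal midline have swapped in a mirror flip.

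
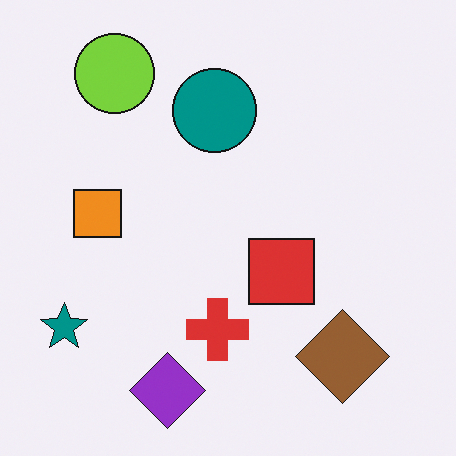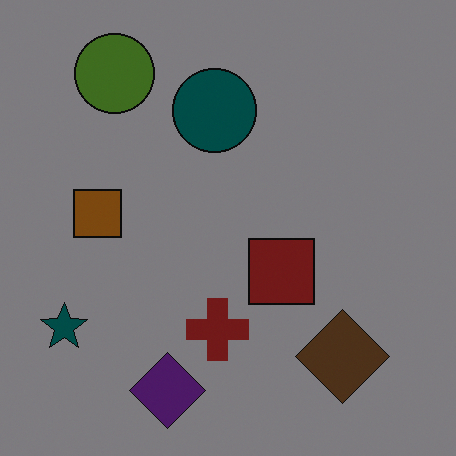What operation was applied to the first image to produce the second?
The transformation is: darkened a lot.

Every pixel — background and shapes alike — is uniformly darkened.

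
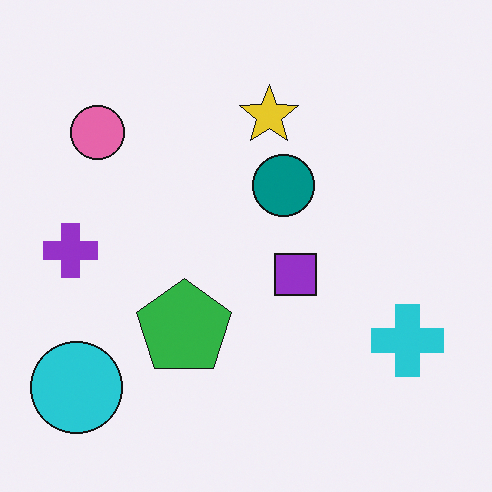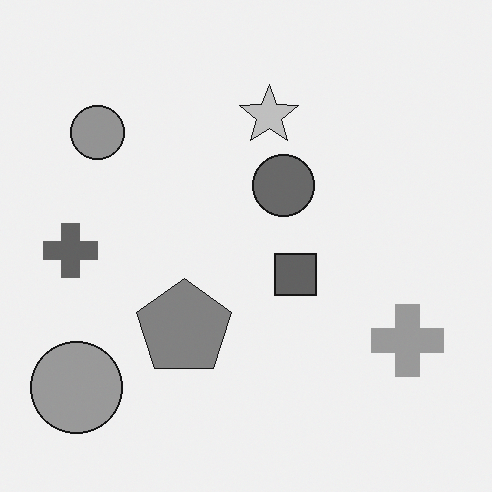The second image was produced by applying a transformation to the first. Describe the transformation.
The second image is the first converted to grayscale.

All color is removed — every shape is now a shade of grey.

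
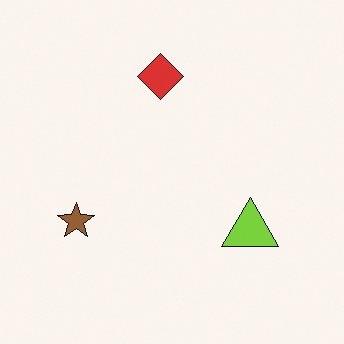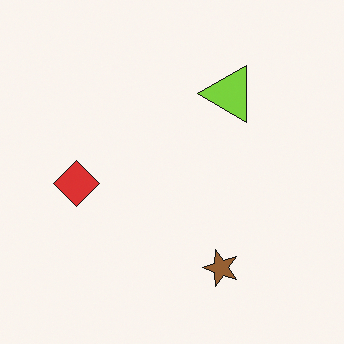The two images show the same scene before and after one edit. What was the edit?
The image was rotated 90° counter-clockwise.

The brown star sits in the left of the first image and the bottom of the second — consistent with a whole-image 90° counter-clockwise rotation.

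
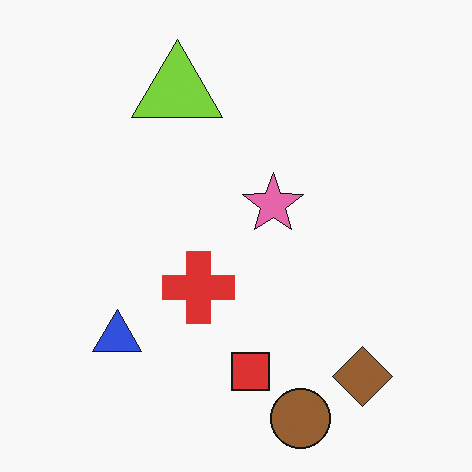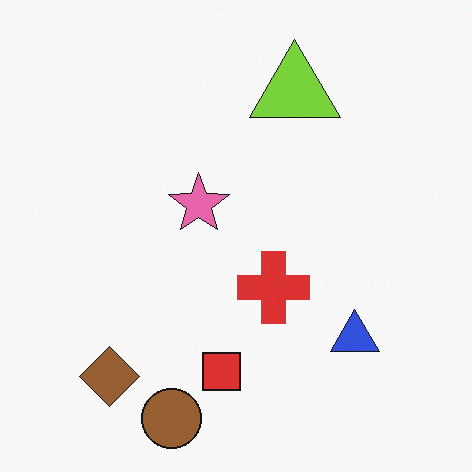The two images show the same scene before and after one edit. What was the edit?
This is the original image flipped horizontally (left ↔ right).

The brown diamond is in the bottom-right of the first image and the bottom-left of the second — shapes on opposite sides of the vertical midline have swapped in a mirror flip.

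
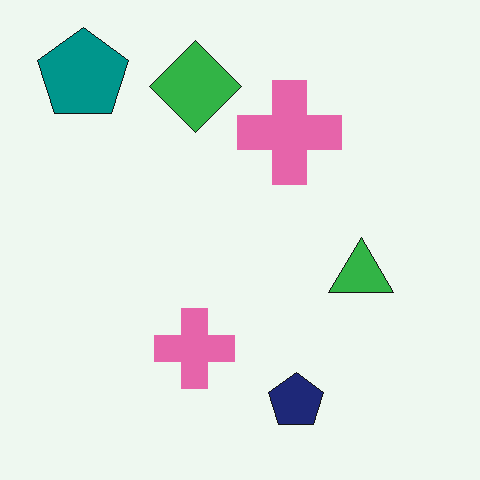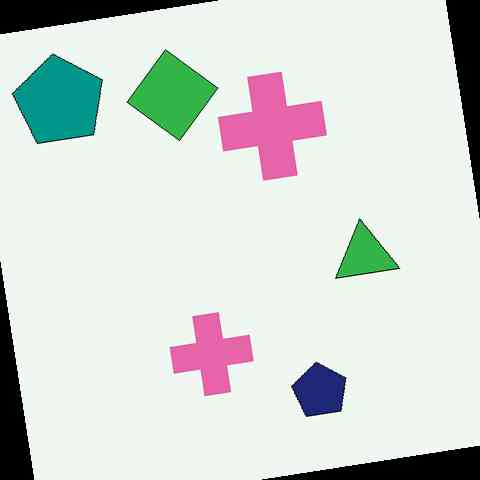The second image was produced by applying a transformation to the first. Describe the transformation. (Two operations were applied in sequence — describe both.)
Rotated counter-clockwise by a small amount, then given moderate JPEG compression.

Every shape is tilted by the same angle and the image corners show triangular fill wedges — a whole-image rotation by a non-right angle. Blocky 8×8 compression artifacts appear around shape edges and the flat background shows ringing — characteristic JPEG degradation.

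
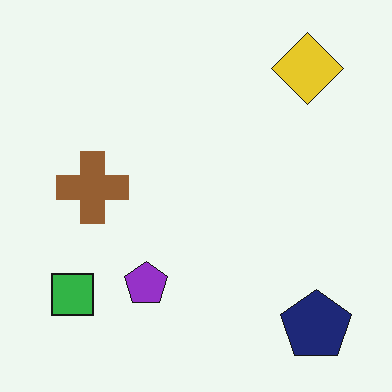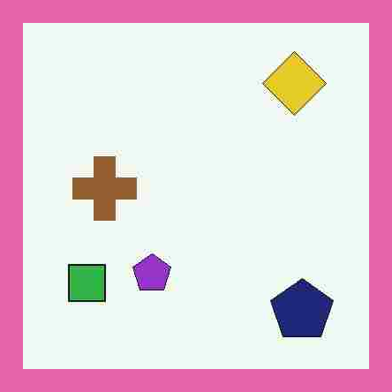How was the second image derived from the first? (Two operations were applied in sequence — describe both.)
This is the original image degraded with heavy JPEG compression, then framed with a pink border.

Blocky 8×8 compression artifacts appear around shape edges and the flat background shows ringing — characteristic JPEG degradation. A solid pink frame runs around the edge of the second image, with the content slightly shrunk inside it.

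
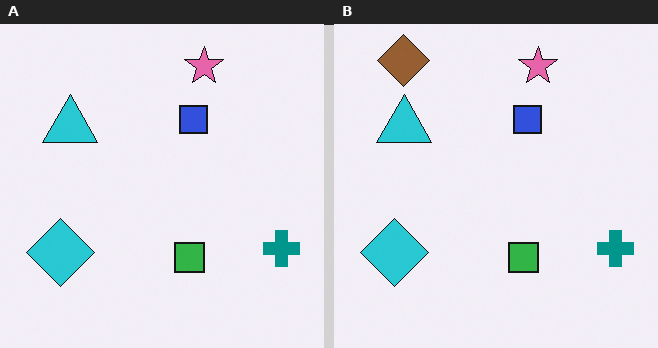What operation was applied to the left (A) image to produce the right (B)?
The image was overlaid with an additional brown diamond.

A brown diamond appears in the right (B) image that is absent from the left (A).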